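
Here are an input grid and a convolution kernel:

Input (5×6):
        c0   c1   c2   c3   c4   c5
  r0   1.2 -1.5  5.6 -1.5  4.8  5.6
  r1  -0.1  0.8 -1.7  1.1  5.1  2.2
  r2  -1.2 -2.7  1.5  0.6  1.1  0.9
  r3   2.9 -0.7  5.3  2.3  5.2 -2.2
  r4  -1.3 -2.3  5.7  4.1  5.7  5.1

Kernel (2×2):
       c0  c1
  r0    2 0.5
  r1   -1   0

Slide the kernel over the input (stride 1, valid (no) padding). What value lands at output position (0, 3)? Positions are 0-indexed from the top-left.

The receptive field on the input at this output position is [-1.5 4.8 / 1.1 5.1]. Elementwise product with the kernel and sum: -1.5·2 + 4.8·0.5 + 1.1·-1.

-1.7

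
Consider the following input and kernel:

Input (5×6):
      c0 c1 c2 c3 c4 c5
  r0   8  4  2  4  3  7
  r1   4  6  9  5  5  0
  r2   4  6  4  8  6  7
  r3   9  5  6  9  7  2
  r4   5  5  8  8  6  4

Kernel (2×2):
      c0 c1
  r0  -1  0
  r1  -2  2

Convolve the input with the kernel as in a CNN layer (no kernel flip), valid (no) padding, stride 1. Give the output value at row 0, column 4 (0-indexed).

-13

The receptive field on the input at this output position is [3 7 / 5 0]. Elementwise product with the kernel and sum: 3·-1 + 5·-2 + 0·2.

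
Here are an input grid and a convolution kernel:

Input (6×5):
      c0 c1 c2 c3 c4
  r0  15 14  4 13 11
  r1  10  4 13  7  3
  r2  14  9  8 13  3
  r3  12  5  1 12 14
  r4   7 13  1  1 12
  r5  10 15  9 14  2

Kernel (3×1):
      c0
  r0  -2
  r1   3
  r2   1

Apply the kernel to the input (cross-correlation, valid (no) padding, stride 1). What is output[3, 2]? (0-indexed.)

10

The receptive field on the input at this output position is [1 / 1 / 9]. Elementwise product with the kernel and sum: 1·-2 + 1·3 + 9·1.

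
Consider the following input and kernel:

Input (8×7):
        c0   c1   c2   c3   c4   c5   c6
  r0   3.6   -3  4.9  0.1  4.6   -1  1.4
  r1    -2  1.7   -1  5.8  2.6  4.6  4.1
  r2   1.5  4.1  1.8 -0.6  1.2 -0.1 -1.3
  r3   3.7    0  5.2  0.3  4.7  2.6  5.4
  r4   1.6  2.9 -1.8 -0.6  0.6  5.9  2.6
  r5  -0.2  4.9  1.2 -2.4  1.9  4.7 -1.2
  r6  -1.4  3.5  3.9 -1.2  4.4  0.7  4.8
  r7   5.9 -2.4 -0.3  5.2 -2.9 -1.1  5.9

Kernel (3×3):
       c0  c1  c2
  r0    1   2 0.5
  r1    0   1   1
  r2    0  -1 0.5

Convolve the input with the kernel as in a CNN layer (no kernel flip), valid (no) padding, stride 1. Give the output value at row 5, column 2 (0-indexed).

-6.1

The receptive field on the input at this output position is [1.2 -2.4 1.9 / 3.9 -1.2 4.4 / -0.3 5.2 -2.9]. Elementwise product with the kernel and sum: 1.2·1 + -2.4·2 + 1.9·0.5 + -1.2·1 + 4.4·1 + 5.2·-1 + -2.9·0.5.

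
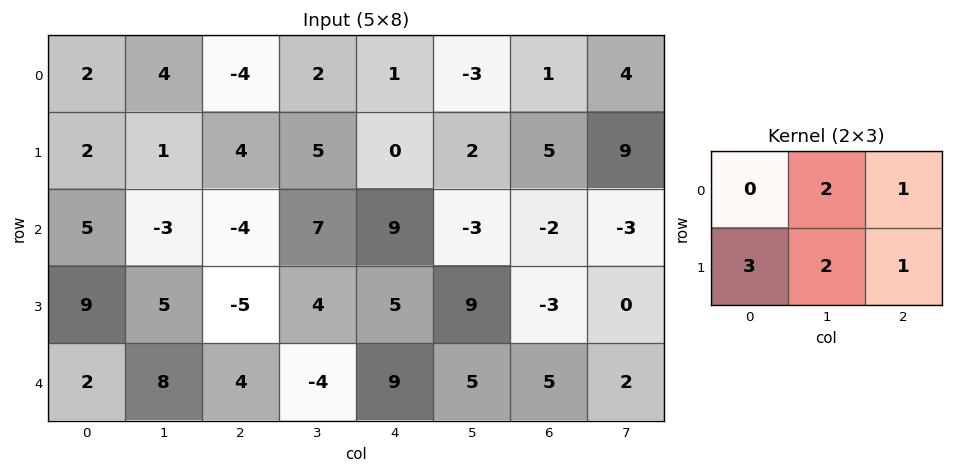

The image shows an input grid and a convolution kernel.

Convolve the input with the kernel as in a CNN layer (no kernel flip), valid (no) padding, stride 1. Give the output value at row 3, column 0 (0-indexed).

31

The receptive field on the input at this output position is [9 5 -5 / 2 8 4]. Elementwise product with the kernel and sum: 5·2 + -5·1 + 2·3 + 8·2 + 4·1.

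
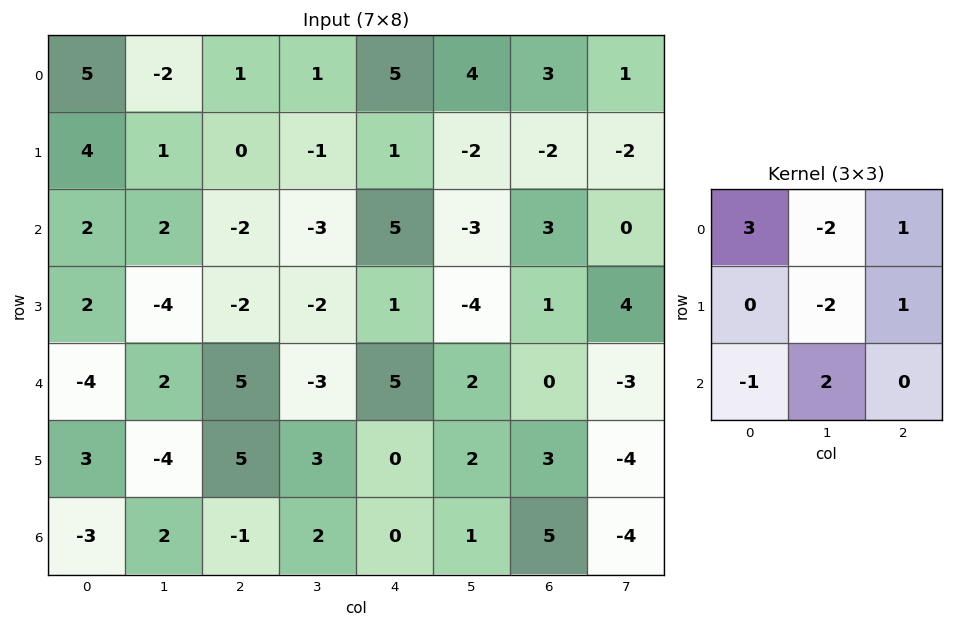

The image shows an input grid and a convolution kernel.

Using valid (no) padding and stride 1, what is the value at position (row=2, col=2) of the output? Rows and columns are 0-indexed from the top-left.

-1

The receptive field on the input at this output position is [-2 -3 5 / -2 -2 1 / 5 -3 5]. Elementwise product with the kernel and sum: -2·3 + -3·-2 + 5·1 + -2·-2 + 1·1 + 5·-1 + -3·2.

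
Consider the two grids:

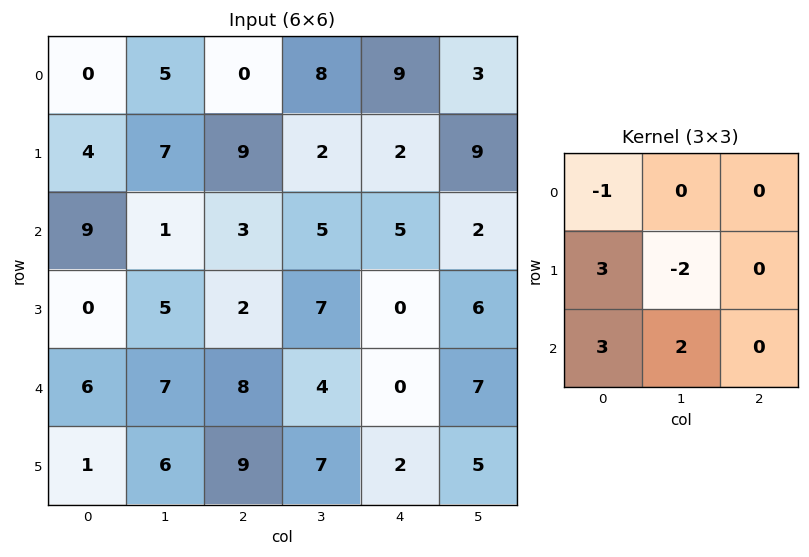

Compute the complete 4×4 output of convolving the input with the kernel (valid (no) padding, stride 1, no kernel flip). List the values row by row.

27 7 42 19
31 9 10 24
13 47 21 28
19 36 55 30

Output[0,0]: The receptive field on the input at this output position is [0 5 0 / 4 7 9 / 9 1 3]. Elementwise product with the kernel and sum: 0·-1 + 4·3 + 7·-2 + 9·3 + 1·2.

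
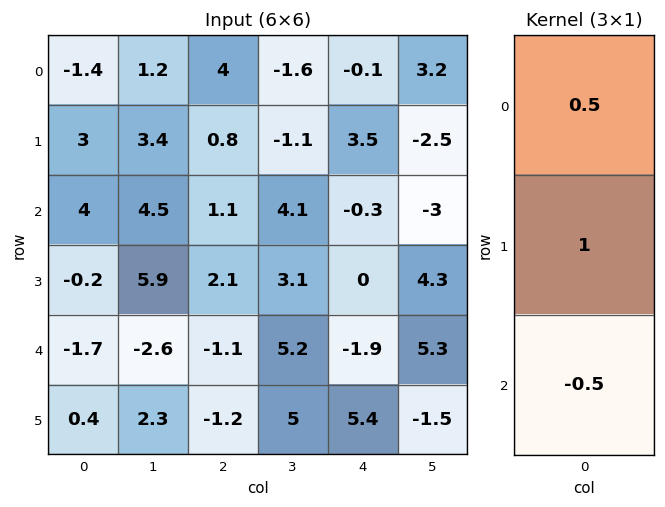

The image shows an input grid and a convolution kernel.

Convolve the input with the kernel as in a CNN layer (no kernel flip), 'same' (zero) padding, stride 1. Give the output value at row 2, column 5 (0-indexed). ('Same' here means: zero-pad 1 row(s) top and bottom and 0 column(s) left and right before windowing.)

-6.4

The receptive field on the zero-padded input at this output position is [-2.5 / -3 / 4.3]. Elementwise product with the kernel and sum: -2.5·0.5 + -3·1 + 4.3·-0.5.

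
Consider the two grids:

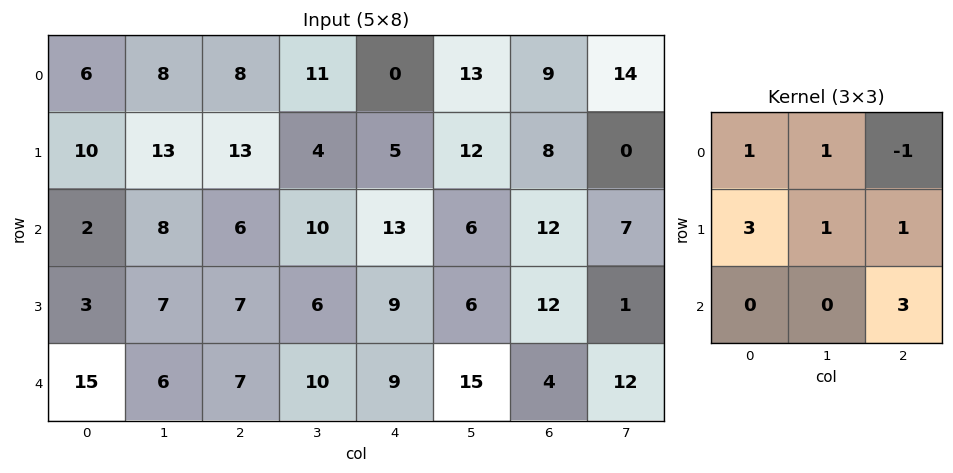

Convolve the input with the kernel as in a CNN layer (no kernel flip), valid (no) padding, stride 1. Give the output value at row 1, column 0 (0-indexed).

The receptive field on the input at this output position is [10 13 13 / 2 8 6 / 3 7 7]. Elementwise product with the kernel and sum: 10·1 + 13·1 + 13·-1 + 2·3 + 8·1 + 6·1 + 7·3.

51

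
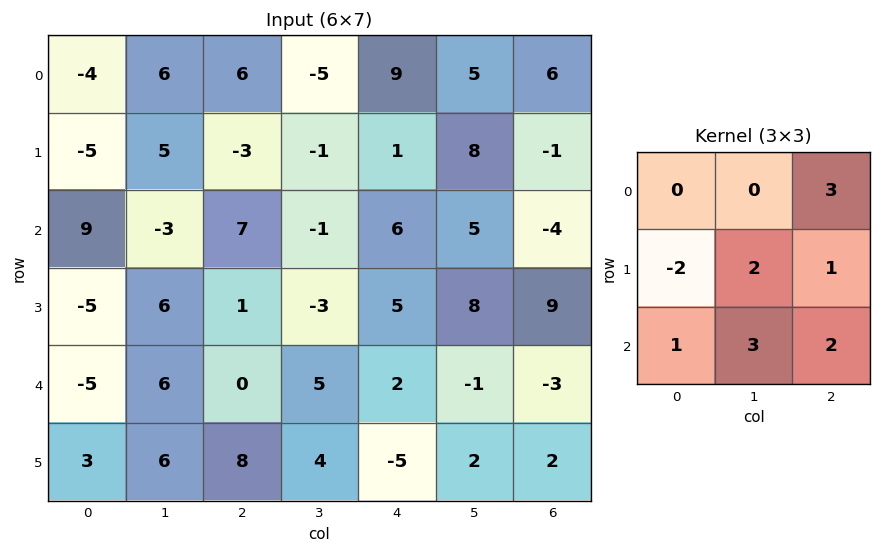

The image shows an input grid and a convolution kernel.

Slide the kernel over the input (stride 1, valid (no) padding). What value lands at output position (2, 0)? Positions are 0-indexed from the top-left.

The receptive field on the input at this output position is [9 -3 7 / -5 6 1 / -5 6 0]. Elementwise product with the kernel and sum: 7·3 + -5·-2 + 6·2 + 1·1 + -5·1 + 6·3 + 0·2.

57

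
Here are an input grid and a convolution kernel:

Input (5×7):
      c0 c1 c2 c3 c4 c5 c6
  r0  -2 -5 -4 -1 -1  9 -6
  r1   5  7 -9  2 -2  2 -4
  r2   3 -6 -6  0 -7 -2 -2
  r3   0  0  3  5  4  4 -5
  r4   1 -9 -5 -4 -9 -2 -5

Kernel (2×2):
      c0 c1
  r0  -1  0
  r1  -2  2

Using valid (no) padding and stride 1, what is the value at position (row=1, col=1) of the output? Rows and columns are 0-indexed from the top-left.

-7

The receptive field on the input at this output position is [7 -9 / -6 -6]. Elementwise product with the kernel and sum: 7·-1 + -6·-2 + -6·2.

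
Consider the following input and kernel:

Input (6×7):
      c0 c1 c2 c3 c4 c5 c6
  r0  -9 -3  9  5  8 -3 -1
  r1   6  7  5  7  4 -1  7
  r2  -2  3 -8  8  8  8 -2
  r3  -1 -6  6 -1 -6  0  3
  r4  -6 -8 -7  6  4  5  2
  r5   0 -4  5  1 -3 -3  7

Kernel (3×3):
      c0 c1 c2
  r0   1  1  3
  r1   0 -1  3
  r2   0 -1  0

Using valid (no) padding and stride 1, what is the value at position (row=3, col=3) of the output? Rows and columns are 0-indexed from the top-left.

The receptive field on the input at this output position is [-1 -6 0 / 6 4 5 / 1 -3 -3]. Elementwise product with the kernel and sum: -1·1 + -6·1 + 0·3 + 4·-1 + 5·3 + -3·-1.

7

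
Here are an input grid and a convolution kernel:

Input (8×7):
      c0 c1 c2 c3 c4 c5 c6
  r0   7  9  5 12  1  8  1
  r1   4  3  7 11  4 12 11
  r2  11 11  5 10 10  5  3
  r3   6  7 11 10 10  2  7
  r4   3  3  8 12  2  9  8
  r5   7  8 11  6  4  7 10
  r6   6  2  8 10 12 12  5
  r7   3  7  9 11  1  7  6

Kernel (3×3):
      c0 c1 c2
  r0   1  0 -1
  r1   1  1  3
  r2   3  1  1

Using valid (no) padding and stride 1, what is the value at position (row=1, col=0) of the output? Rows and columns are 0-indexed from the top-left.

70

The receptive field on the input at this output position is [4 3 7 / 11 11 5 / 6 7 11]. Elementwise product with the kernel and sum: 4·1 + 7·-1 + 11·1 + 11·1 + 5·3 + 6·3 + 7·1 + 11·1.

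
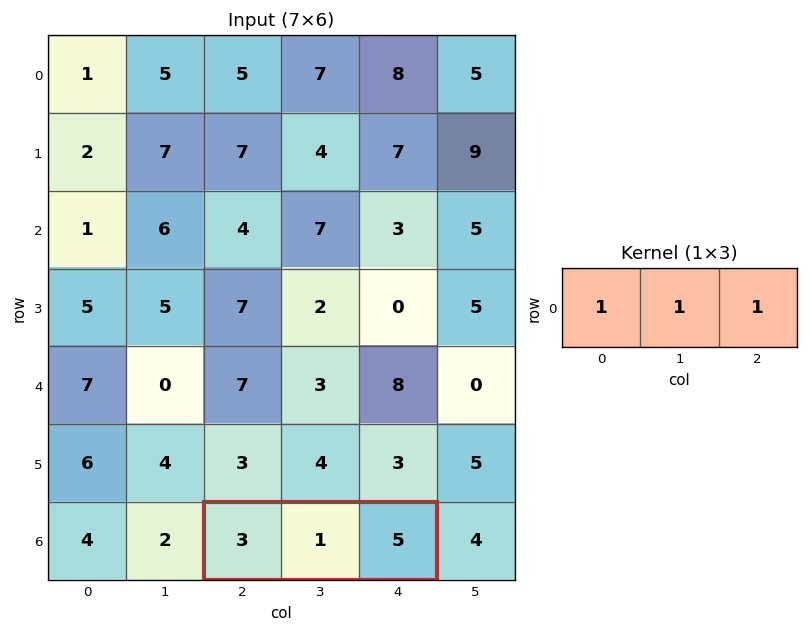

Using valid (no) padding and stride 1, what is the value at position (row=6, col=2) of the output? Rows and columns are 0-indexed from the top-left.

The receptive field on the input at this output position is [3 1 5]. Elementwise product with the kernel and sum: 3·1 + 1·1 + 5·1.

9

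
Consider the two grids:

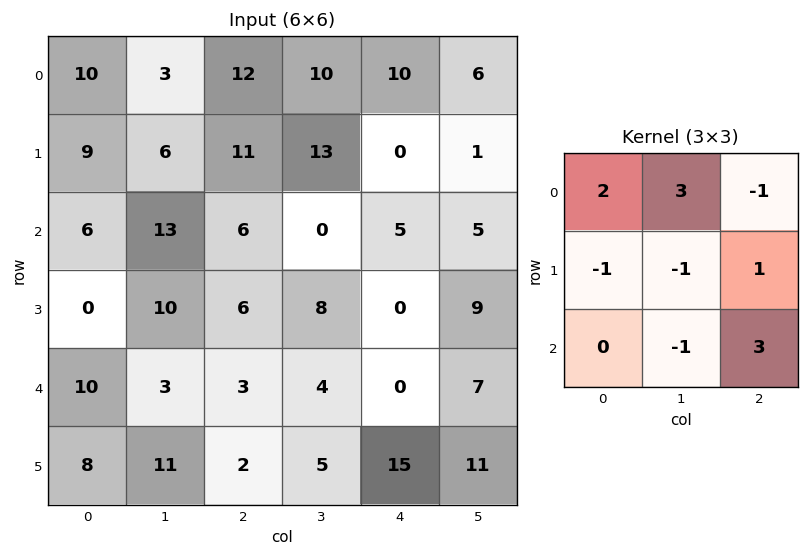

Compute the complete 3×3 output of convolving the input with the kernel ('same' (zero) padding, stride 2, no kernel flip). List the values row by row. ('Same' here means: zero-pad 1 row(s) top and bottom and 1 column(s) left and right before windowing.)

Output[0,0]: The receptive field on the zero-padded input at this output position is [0 0 0 / 0 10 3 / 0 9 6]. Elementwise product with the kernel and sum: 0·2 + 0·3 + 0·-1 + 0·-1 + 10·-1 + 3·1 + 9·-1 + 6·3.

2 23 -11
58 31 52
8 41 28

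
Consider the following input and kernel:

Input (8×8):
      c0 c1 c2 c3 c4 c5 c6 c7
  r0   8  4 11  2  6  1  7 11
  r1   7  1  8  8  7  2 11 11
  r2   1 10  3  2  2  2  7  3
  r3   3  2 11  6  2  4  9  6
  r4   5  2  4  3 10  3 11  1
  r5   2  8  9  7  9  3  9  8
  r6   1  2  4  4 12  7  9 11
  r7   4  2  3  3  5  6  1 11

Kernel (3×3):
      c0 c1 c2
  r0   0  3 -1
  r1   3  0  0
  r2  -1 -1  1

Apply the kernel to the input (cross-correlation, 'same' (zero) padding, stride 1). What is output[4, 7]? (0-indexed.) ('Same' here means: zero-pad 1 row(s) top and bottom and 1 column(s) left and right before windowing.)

The receptive field on the zero-padded input at this output position is [9 6 0 / 11 1 0 / 9 8 0]. Elementwise product with the kernel and sum: 6·3 + 0·-1 + 11·3 + 9·-1 + 8·-1 + 0·1.

34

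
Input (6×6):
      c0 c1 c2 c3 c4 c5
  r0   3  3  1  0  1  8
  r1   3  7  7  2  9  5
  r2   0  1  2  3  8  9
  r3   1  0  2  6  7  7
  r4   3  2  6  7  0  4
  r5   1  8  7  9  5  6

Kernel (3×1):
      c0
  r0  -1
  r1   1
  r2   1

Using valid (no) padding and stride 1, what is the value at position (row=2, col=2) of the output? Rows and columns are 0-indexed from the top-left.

The receptive field on the input at this output position is [2 / 2 / 6]. Elementwise product with the kernel and sum: 2·-1 + 2·1 + 6·1.

6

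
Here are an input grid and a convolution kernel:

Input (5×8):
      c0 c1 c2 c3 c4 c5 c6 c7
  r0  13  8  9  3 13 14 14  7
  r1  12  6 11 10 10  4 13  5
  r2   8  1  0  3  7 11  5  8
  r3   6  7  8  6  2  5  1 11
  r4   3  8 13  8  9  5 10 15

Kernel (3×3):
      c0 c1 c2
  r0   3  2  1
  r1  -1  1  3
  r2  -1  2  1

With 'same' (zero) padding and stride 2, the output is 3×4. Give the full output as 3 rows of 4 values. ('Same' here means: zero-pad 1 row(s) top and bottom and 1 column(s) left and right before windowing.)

67 36 66 48
60 73 94 69
46 72 43 78

Output[0,0]: The receptive field on the zero-padded input at this output position is [0 0 0 / 0 13 8 / 0 12 6]. Elementwise product with the kernel and sum: 0·3 + 0·2 + 0·1 + 0·-1 + 13·1 + 8·3 + 0·-1 + 12·2 + 6·1.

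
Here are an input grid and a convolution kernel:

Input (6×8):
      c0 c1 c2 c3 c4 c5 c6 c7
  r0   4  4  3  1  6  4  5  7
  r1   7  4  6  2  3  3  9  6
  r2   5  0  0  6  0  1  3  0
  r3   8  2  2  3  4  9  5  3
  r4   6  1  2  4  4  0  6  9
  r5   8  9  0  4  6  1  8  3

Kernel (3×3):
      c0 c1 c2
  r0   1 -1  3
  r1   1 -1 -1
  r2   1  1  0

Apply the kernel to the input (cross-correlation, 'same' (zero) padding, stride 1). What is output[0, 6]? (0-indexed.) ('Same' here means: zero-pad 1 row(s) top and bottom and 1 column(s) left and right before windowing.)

The receptive field on the zero-padded input at this output position is [0 0 0 / 4 5 7 / 3 9 6]. Elementwise product with the kernel and sum: 0·1 + 0·-1 + 0·3 + 4·1 + 5·-1 + 7·-1 + 3·1 + 9·1.

4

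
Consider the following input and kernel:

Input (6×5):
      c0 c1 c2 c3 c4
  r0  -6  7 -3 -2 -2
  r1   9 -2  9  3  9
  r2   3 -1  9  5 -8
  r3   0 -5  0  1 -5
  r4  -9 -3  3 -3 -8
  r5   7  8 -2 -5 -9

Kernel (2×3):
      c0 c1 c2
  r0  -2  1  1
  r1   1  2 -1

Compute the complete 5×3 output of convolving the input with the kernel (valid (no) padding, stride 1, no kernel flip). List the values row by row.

Output[0,0]: The receptive field on the input at this output position is [-6 7 -3 / 9 -2 9]. Elementwise product with the kernel and sum: -6·-2 + 7·1 + -3·1 + 9·1 + -2·2 + 9·-1.
Output[0,1]: The receptive field on the input at this output position is [7 -3 -2 / -2 9 3]. Elementwise product with the kernel and sum: 7·-2 + -3·1 + -2·1 + -2·1 + 9·2 + 3·-1.

12 -6 8
-19 28 21
-8 10 -14
-23 17 1
43 15 -20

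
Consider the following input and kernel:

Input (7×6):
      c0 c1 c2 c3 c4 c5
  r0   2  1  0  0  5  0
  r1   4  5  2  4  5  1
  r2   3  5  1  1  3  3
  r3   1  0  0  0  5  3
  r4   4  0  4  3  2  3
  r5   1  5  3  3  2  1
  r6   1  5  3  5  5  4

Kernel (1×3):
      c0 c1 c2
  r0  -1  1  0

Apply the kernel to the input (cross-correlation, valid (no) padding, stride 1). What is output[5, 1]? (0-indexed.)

The receptive field on the input at this output position is [5 3 3]. Elementwise product with the kernel and sum: 5·-1 + 3·1.

-2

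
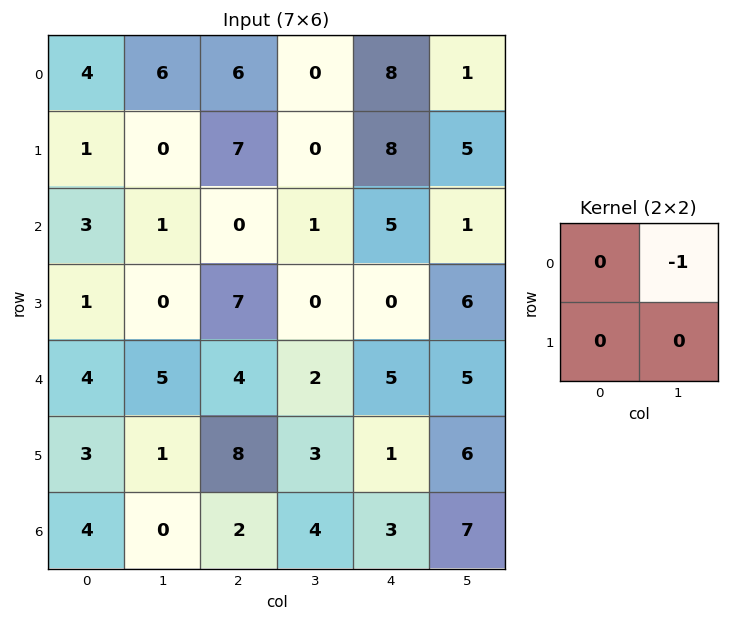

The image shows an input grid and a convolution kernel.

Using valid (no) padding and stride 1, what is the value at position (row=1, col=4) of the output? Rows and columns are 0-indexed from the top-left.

-5

The receptive field on the input at this output position is [8 5 / 5 1]. Elementwise product with the kernel and sum: 5·-1.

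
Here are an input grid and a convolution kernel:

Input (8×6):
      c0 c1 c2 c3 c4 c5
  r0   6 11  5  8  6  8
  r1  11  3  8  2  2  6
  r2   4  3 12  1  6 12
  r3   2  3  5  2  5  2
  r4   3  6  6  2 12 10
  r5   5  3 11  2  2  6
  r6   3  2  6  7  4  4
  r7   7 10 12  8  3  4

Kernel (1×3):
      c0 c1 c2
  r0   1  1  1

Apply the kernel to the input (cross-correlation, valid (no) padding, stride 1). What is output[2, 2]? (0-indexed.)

19

The receptive field on the input at this output position is [12 1 6]. Elementwise product with the kernel and sum: 12·1 + 1·1 + 6·1.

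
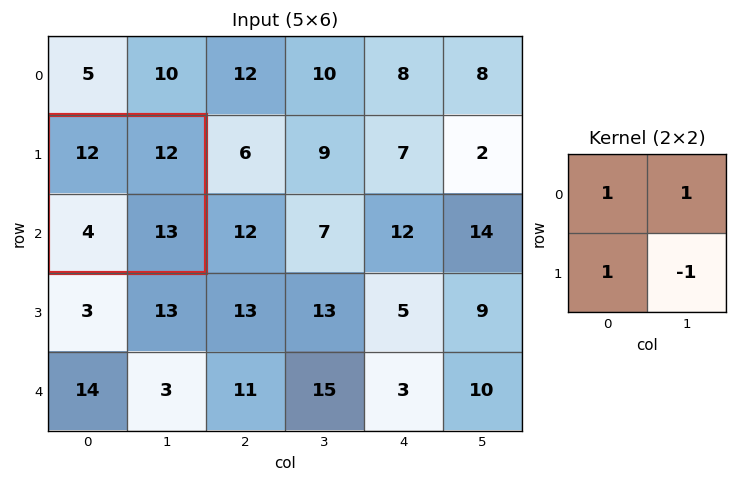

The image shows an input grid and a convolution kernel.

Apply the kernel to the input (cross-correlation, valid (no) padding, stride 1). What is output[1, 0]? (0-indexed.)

15

The receptive field on the input at this output position is [12 12 / 4 13]. Elementwise product with the kernel and sum: 12·1 + 12·1 + 4·1 + 13·-1.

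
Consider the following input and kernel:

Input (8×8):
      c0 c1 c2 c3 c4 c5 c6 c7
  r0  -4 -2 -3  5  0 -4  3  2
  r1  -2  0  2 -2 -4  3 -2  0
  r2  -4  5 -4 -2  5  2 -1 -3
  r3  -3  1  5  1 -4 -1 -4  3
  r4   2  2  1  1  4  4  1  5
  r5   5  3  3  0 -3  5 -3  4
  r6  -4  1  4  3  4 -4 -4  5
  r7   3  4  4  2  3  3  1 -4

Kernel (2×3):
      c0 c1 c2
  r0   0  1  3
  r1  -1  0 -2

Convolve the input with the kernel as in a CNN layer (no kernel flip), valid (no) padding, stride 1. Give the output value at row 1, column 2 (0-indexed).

The receptive field on the input at this output position is [2 -2 -4 / -4 -2 5]. Elementwise product with the kernel and sum: -2·1 + -4·3 + -4·-1 + 5·-2.

-20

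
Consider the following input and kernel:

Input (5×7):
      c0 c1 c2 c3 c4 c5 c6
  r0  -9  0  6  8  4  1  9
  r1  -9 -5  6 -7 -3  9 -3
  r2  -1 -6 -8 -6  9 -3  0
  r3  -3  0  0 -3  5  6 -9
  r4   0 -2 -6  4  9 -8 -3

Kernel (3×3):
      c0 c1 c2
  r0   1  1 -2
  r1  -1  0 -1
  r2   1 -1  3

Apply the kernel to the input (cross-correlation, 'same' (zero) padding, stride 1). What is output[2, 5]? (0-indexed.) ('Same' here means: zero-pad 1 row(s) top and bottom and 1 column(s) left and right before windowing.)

The receptive field on the zero-padded input at this output position is [-3 9 -3 / 9 -3 0 / 5 6 -9]. Elementwise product with the kernel and sum: -3·1 + 9·1 + -3·-2 + 9·-1 + 0·-1 + 5·1 + 6·-1 + -9·3.

-25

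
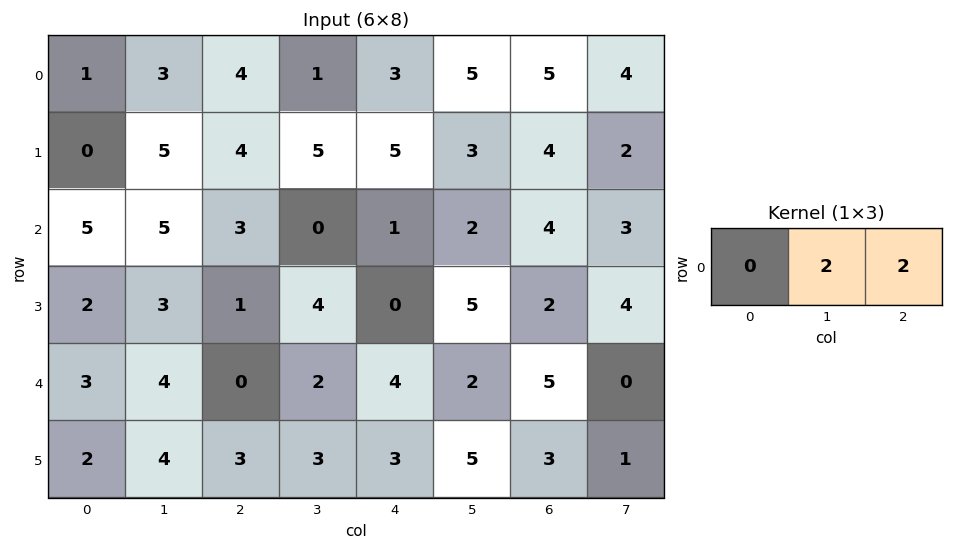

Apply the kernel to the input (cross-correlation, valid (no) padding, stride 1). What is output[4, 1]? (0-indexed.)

4

The receptive field on the input at this output position is [4 0 2]. Elementwise product with the kernel and sum: 0·2 + 2·2.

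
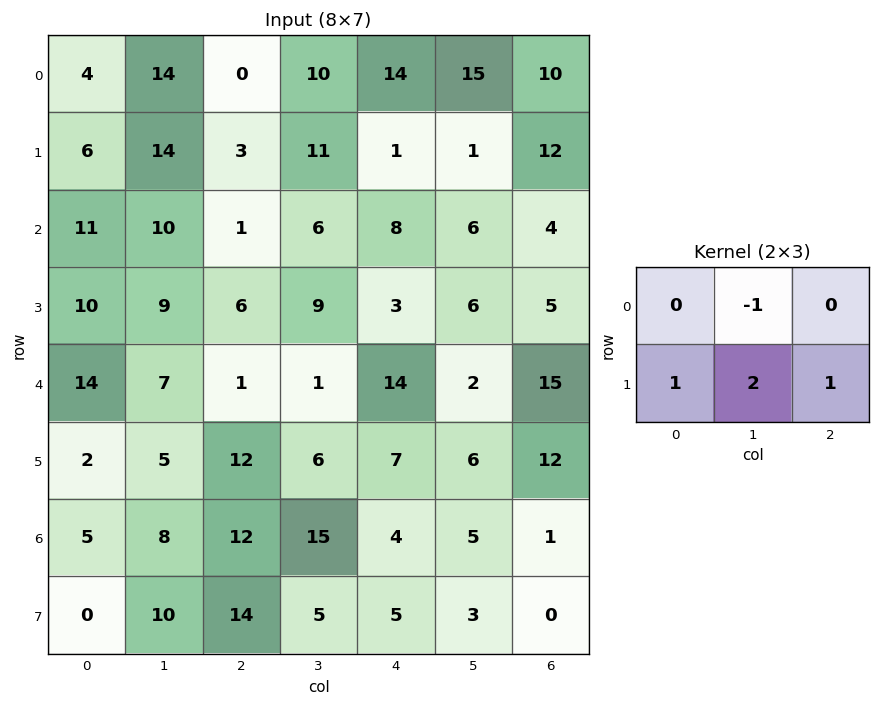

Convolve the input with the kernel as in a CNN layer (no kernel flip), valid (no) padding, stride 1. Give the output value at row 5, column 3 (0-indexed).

The receptive field on the input at this output position is [6 7 6 / 15 4 5]. Elementwise product with the kernel and sum: 7·-1 + 15·1 + 4·2 + 5·1.

21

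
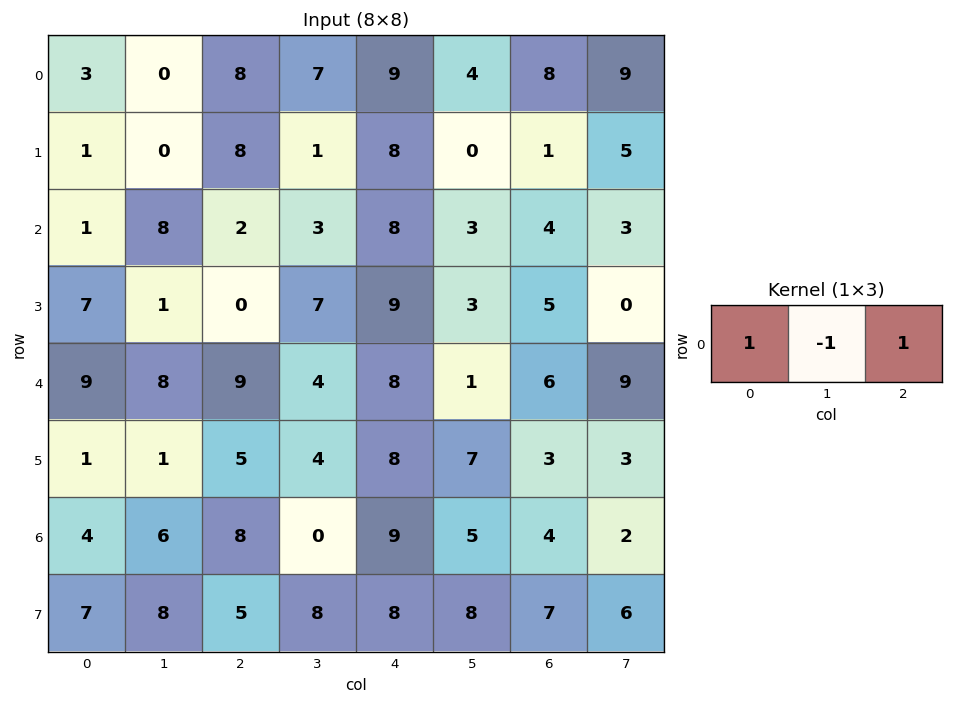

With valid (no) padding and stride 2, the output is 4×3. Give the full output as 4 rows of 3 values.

Output[0,0]: The receptive field on the input at this output position is [3 0 8]. Elementwise product with the kernel and sum: 3·1 + 0·-1 + 8·1.
Output[0,1]: The receptive field on the input at this output position is [8 7 9]. Elementwise product with the kernel and sum: 8·1 + 7·-1 + 9·1.

11 10 13
-5 7 9
10 13 13
6 17 8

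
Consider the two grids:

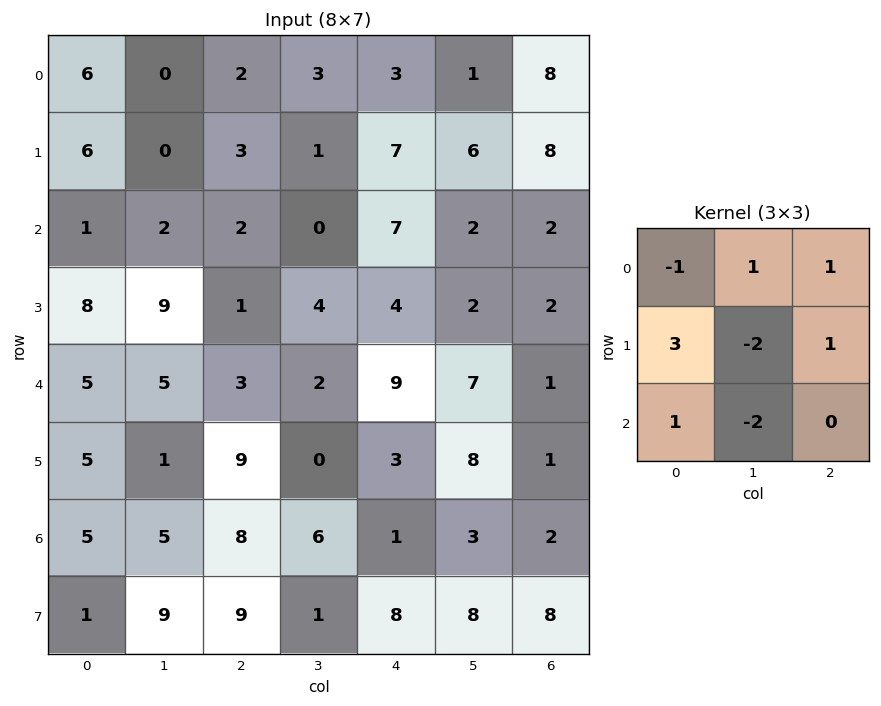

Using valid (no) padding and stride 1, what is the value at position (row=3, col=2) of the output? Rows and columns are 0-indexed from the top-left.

30

The receptive field on the input at this output position is [1 4 4 / 3 2 9 / 9 0 3]. Elementwise product with the kernel and sum: 1·-1 + 4·1 + 4·1 + 3·3 + 2·-2 + 9·1 + 9·1 + 0·-2.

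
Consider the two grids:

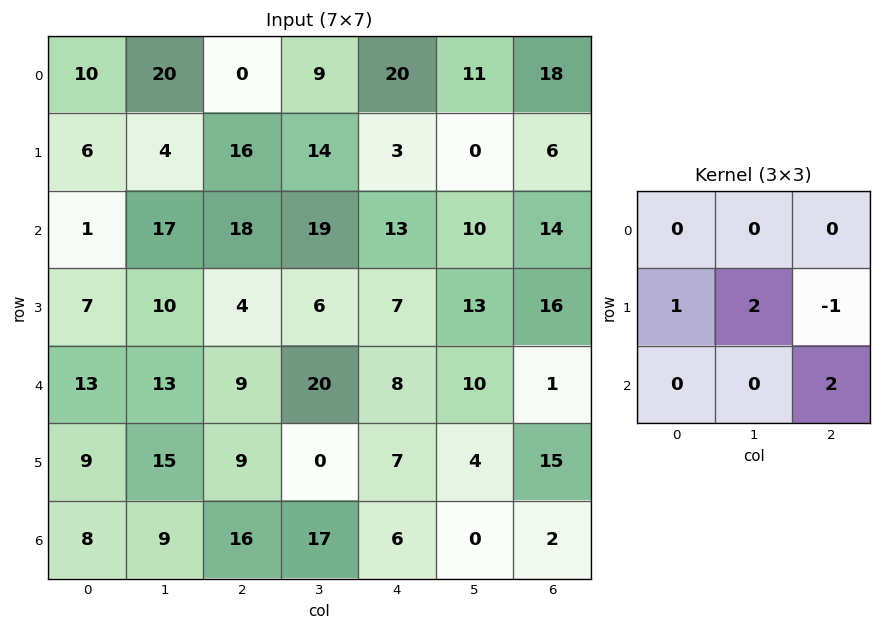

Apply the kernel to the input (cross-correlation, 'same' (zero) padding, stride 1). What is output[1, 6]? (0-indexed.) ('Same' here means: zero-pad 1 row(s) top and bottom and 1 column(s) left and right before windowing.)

12

The receptive field on the zero-padded input at this output position is [11 18 0 / 0 6 0 / 10 14 0]. Elementwise product with the kernel and sum: 0·1 + 6·2 + 0·-1 + 0·2.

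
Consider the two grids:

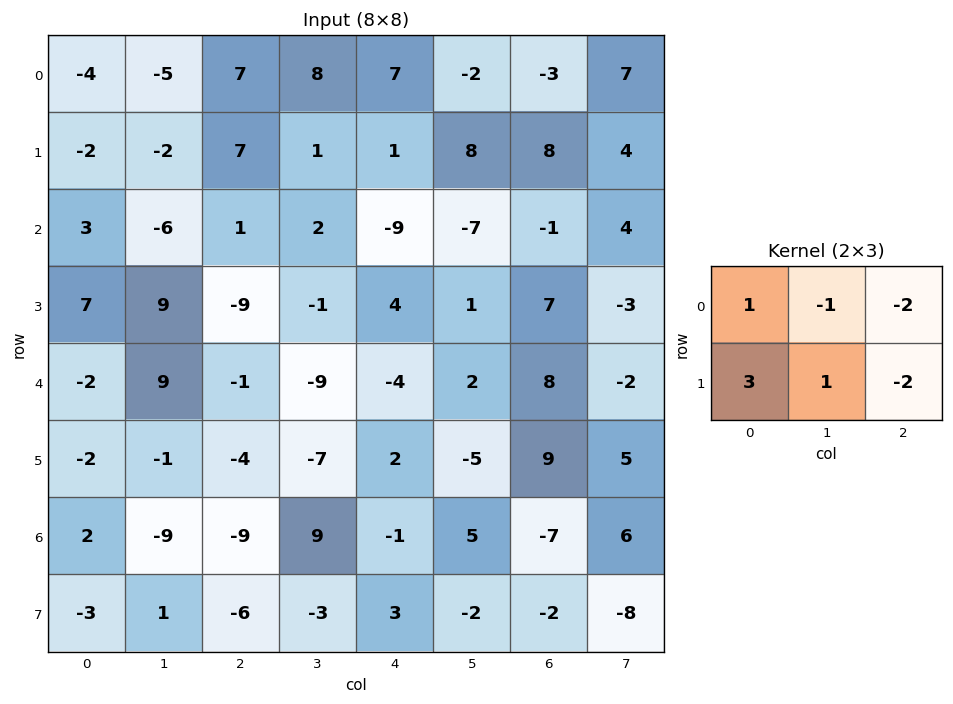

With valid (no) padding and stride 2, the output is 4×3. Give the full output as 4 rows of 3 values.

-35 5 10
55 -19 -1
-8 -7 -39
33 -43 19

Output[0,0]: The receptive field on the input at this output position is [-4 -5 7 / -2 -2 7]. Elementwise product with the kernel and sum: -4·1 + -5·-1 + 7·-2 + -2·3 + -2·1 + 7·-2.
Output[0,1]: The receptive field on the input at this output position is [7 8 7 / 7 1 1]. Elementwise product with the kernel and sum: 7·1 + 8·-1 + 7·-2 + 7·3 + 1·1 + 1·-2.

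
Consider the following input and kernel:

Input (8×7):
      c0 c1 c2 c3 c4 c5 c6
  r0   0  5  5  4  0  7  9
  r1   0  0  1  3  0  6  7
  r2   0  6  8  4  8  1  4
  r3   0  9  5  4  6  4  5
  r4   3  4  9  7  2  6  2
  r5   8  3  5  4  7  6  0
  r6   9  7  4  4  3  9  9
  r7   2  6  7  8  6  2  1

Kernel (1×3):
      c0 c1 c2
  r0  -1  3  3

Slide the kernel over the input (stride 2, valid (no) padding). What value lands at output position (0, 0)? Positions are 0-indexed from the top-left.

30

The receptive field on the input at this output position is [0 5 5]. Elementwise product with the kernel and sum: 0·-1 + 5·3 + 5·3.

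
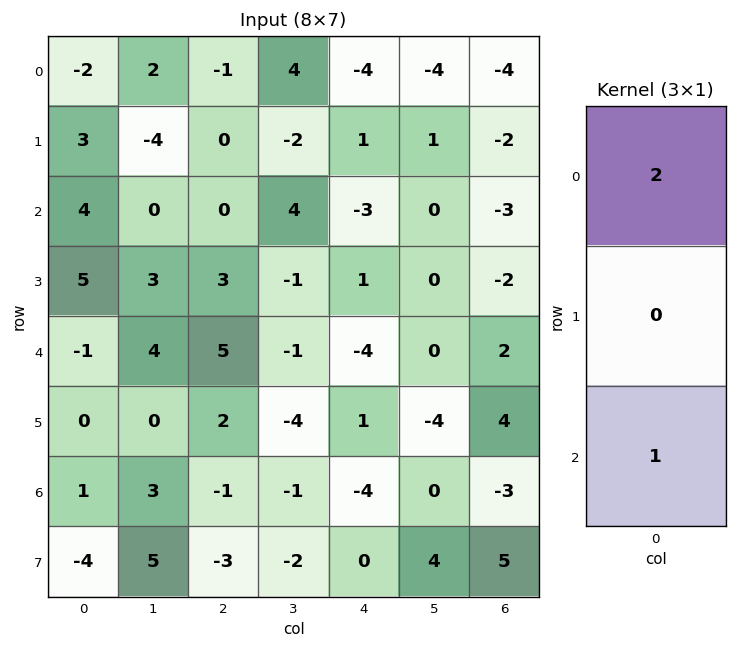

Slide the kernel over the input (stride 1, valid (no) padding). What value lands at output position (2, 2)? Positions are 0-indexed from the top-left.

The receptive field on the input at this output position is [0 / 3 / 5]. Elementwise product with the kernel and sum: 0·2 + 5·1.

5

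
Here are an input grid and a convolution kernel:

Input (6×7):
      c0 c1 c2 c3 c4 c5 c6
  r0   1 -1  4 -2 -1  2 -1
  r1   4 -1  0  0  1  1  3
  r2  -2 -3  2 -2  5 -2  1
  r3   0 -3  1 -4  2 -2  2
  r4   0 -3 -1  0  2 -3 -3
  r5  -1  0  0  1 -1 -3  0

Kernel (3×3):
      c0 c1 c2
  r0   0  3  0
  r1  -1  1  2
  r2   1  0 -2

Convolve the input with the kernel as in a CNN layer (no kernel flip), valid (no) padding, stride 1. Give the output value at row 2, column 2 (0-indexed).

-12

The receptive field on the input at this output position is [2 -2 5 / 1 -4 2 / -1 0 2]. Elementwise product with the kernel and sum: -2·3 + 1·-1 + -4·1 + 2·2 + -1·1 + 2·-2.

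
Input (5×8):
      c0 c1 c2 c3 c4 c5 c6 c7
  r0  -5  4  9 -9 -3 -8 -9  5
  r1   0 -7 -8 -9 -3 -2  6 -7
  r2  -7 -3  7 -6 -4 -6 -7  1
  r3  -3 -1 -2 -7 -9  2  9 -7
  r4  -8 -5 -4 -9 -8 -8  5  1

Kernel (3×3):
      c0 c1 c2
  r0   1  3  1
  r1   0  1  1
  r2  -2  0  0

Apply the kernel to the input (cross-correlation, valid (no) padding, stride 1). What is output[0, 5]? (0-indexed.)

The receptive field on the input at this output position is [-8 -9 5 / -2 6 -7 / -6 -7 1]. Elementwise product with the kernel and sum: -8·1 + -9·3 + 5·1 + 6·1 + -7·1 + -6·-2.

-19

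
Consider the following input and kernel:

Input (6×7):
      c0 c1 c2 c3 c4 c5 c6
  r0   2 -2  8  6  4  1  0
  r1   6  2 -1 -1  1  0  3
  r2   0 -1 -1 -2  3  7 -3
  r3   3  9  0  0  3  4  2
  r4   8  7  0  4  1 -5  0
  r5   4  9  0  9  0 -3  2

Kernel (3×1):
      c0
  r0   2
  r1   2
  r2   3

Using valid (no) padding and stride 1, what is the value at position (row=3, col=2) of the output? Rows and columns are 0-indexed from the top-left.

The receptive field on the input at this output position is [0 / 0 / 0]. Elementwise product with the kernel and sum: 0·2 + 0·2 + 0·3.

0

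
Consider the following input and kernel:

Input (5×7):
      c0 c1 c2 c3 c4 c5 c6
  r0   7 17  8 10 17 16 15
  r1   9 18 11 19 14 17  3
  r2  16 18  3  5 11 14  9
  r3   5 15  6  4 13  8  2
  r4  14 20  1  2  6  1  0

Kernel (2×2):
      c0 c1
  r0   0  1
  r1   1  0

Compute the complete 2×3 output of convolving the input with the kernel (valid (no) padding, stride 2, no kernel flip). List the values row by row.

26 21 30
23 11 27

Output[0,0]: The receptive field on the input at this output position is [7 17 / 9 18]. Elementwise product with the kernel and sum: 17·1 + 9·1.
Output[0,1]: The receptive field on the input at this output position is [8 10 / 11 19]. Elementwise product with the kernel and sum: 10·1 + 11·1.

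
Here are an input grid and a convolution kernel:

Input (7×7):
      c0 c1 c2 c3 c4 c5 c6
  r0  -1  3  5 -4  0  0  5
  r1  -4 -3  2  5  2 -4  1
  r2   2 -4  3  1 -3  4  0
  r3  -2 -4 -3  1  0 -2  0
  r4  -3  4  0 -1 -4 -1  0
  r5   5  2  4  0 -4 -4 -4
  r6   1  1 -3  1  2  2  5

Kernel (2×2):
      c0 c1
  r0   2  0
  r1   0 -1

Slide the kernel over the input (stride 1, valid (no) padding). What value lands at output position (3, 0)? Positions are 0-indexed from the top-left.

-8

The receptive field on the input at this output position is [-2 -4 / -3 4]. Elementwise product with the kernel and sum: -2·2 + 4·-1.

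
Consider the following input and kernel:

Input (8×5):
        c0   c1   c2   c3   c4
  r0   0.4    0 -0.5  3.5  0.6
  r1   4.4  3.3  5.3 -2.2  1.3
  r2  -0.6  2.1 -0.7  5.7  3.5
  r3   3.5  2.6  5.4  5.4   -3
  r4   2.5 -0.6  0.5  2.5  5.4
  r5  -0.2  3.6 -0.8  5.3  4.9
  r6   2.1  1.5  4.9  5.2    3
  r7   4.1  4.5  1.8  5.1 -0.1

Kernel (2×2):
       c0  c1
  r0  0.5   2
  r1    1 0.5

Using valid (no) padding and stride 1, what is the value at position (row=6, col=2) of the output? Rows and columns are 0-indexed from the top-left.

The receptive field on the input at this output position is [4.9 5.2 / 1.8 5.1]. Elementwise product with the kernel and sum: 4.9·0.5 + 5.2·2 + 1.8·1 + 5.1·0.5.

17.2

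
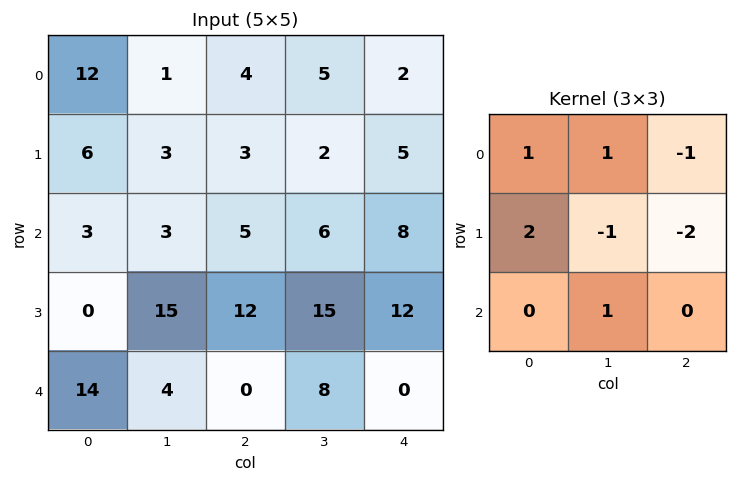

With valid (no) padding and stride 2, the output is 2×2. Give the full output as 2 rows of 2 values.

Output[0,0]: The receptive field on the input at this output position is [12 1 4 / 6 3 3 / 3 3 5]. Elementwise product with the kernel and sum: 12·1 + 1·1 + 4·-1 + 6·2 + 3·-1 + 3·-2 + 3·1.

15 7
-34 -4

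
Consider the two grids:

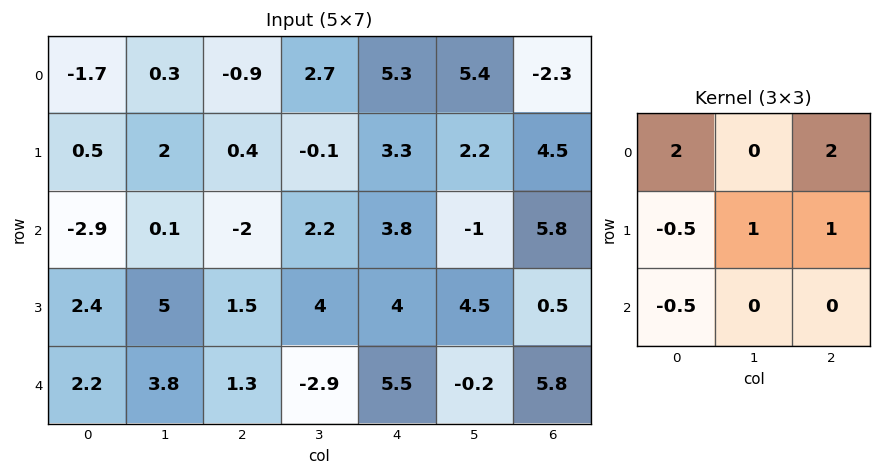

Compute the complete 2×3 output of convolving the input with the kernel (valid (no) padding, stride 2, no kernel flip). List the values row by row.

Output[0,0]: The receptive field on the input at this output position is [-1.7 0.3 -0.9 / 0.5 2 0.4 / -2.9 0.1 -2]. Elementwise product with the kernel and sum: -1.7·2 + -0.9·2 + 0.5·-0.5 + 2·1 + 0.4·1 + -2.9·-0.5.
Output[0,1]: The receptive field on the input at this output position is [-0.9 2.7 5.3 / 0.4 -0.1 3.3 / -2 2.2 3.8]. Elementwise product with the kernel and sum: -0.9·2 + 5.3·2 + 0.4·-0.5 + -0.1·1 + 3.3·1 + -2·-0.5.

-1.6 12.8 9.15
-5.6 10.2 19.45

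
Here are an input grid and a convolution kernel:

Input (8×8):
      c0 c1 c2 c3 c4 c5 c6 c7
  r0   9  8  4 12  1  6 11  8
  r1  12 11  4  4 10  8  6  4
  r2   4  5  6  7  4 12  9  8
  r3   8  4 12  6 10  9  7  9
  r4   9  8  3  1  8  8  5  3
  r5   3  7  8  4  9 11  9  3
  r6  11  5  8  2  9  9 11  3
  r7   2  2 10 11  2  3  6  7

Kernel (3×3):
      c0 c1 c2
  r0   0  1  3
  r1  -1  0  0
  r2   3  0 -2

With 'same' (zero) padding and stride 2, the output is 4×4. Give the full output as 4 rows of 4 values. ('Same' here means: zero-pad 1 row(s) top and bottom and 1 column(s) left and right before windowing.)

-22 17 -16 10
37 11 27 15
6 35 26 53
20 -1 67 4

Output[0,0]: The receptive field on the zero-padded input at this output position is [0 0 0 / 0 9 8 / 0 12 11]. Elementwise product with the kernel and sum: 0·1 + 0·3 + 0·-1 + 0·3 + 11·-2.
Output[0,1]: The receptive field on the zero-padded input at this output position is [0 0 0 / 8 4 12 / 11 4 4]. Elementwise product with the kernel and sum: 0·1 + 0·3 + 8·-1 + 11·3 + 4·-2.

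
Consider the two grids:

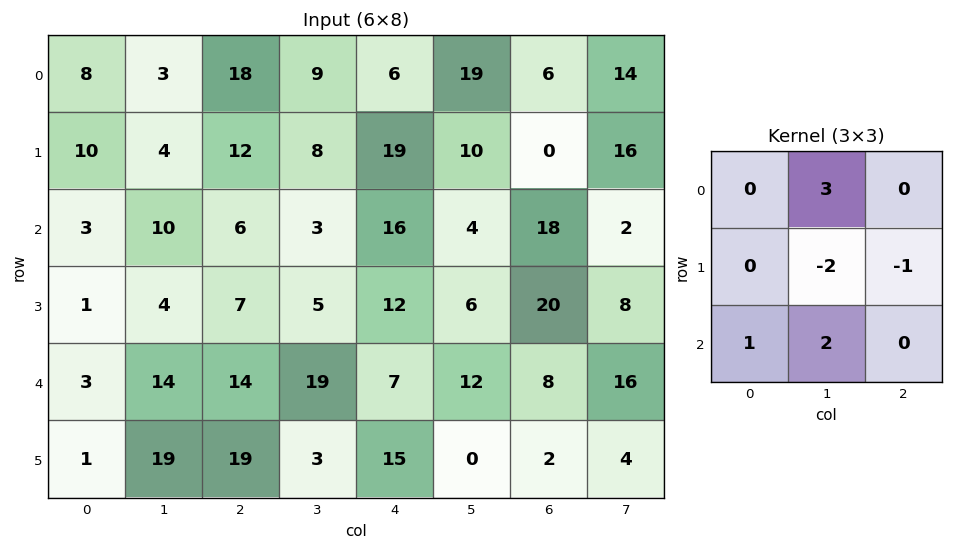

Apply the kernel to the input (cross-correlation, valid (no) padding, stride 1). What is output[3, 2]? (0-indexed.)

The receptive field on the input at this output position is [7 5 12 / 14 19 7 / 19 3 15]. Elementwise product with the kernel and sum: 5·3 + 19·-2 + 7·-1 + 19·1 + 3·2.

-5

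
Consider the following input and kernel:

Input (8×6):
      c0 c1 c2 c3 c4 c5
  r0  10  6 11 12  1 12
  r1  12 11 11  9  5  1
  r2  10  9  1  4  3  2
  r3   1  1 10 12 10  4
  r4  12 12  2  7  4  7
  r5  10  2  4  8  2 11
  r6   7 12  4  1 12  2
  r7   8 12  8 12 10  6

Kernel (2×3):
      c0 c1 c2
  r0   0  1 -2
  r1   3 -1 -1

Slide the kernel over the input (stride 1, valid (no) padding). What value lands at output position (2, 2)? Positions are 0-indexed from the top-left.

The receptive field on the input at this output position is [1 4 3 / 10 12 10]. Elementwise product with the kernel and sum: 4·1 + 3·-2 + 10·3 + 12·-1 + 10·-1.

6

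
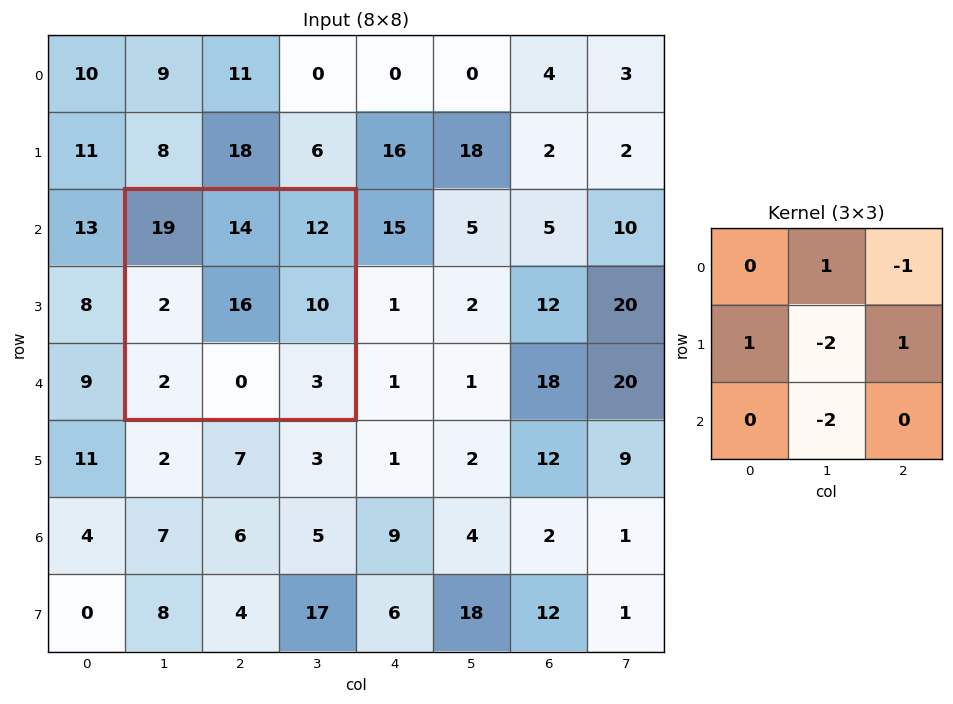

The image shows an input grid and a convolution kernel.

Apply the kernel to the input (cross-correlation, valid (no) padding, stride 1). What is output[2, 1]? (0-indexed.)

-18

The receptive field on the input at this output position is [19 14 12 / 2 16 10 / 2 0 3]. Elementwise product with the kernel and sum: 14·1 + 12·-1 + 2·1 + 16·-2 + 10·1 + 0·-2.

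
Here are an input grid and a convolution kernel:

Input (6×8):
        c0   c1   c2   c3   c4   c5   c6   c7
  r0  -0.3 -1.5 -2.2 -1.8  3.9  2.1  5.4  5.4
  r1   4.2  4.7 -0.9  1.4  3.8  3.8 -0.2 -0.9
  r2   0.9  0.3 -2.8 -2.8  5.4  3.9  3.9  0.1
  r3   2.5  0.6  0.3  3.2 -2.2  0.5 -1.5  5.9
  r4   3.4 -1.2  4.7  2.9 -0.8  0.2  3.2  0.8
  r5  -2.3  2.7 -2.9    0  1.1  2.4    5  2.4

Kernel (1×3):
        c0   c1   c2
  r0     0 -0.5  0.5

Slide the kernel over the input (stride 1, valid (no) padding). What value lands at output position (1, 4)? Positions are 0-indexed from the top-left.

The receptive field on the input at this output position is [3.8 3.8 -0.2]. Elementwise product with the kernel and sum: 3.8·-0.5 + -0.2·0.5.

-2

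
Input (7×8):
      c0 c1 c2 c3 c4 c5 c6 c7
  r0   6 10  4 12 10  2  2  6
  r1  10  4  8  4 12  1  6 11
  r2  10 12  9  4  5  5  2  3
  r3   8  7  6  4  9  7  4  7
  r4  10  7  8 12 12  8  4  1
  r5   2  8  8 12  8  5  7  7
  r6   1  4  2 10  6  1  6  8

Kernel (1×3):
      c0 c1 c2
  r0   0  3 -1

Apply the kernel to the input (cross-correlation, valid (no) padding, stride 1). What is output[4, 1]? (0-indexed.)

12

The receptive field on the input at this output position is [7 8 12]. Elementwise product with the kernel and sum: 8·3 + 12·-1.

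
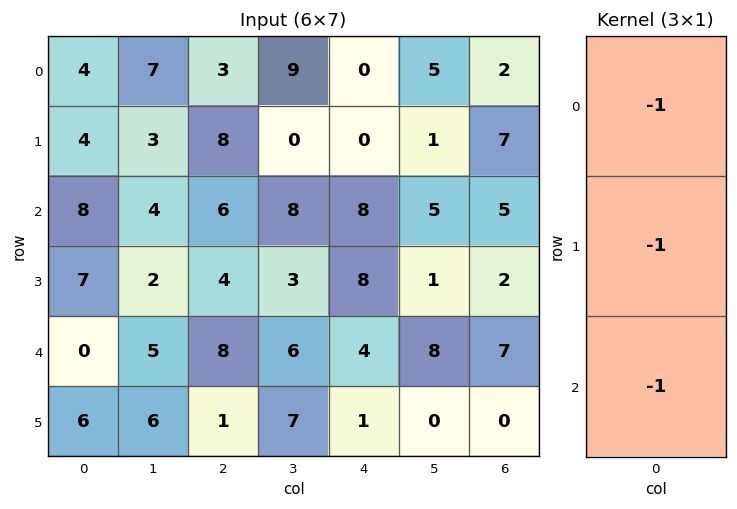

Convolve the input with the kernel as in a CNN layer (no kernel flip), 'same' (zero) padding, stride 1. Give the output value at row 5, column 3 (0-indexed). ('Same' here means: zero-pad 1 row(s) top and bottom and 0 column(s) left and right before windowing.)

-13

The receptive field on the zero-padded input at this output position is [6 / 7 / 0]. Elementwise product with the kernel and sum: 6·-1 + 7·-1 + 0·-1.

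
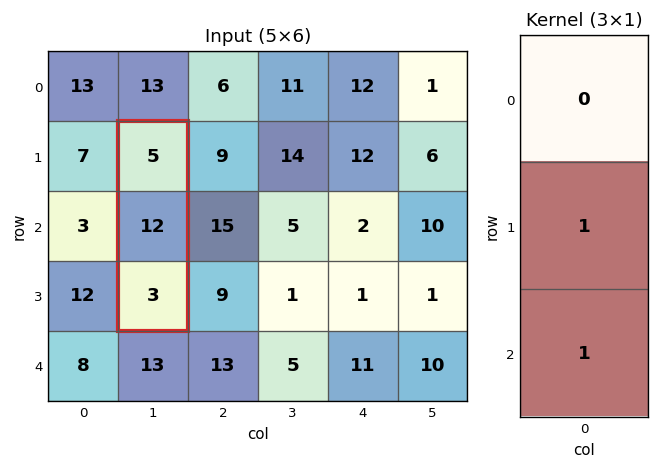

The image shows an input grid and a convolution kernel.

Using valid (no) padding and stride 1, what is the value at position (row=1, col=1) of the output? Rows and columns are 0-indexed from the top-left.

The receptive field on the input at this output position is [5 / 12 / 3]. Elementwise product with the kernel and sum: 12·1 + 3·1.

15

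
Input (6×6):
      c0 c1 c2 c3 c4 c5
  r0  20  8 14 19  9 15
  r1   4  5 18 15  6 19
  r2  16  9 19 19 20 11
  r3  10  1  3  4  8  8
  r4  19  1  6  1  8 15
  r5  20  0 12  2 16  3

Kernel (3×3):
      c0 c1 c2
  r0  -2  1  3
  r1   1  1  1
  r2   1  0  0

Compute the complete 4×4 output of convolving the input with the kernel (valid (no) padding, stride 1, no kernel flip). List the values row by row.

Output[0,0]: The receptive field on the input at this output position is [20 8 14 / 4 5 18 / 16 9 19]. Elementwise product with the kernel and sum: 20·-2 + 8·1 + 14·3 + 4·1 + 5·1 + 18·1 + 16·1.
Output[0,1]: The receptive field on the input at this output position is [8 14 19 / 5 18 15 / 9 19 19]. Elementwise product with the kernel and sum: 8·-2 + 14·1 + 19·3 + 5·1 + 18·1 + 15·1 + 9·1.

53 102 76 75
105 101 58 87
67 67 62 36
36 21 49 50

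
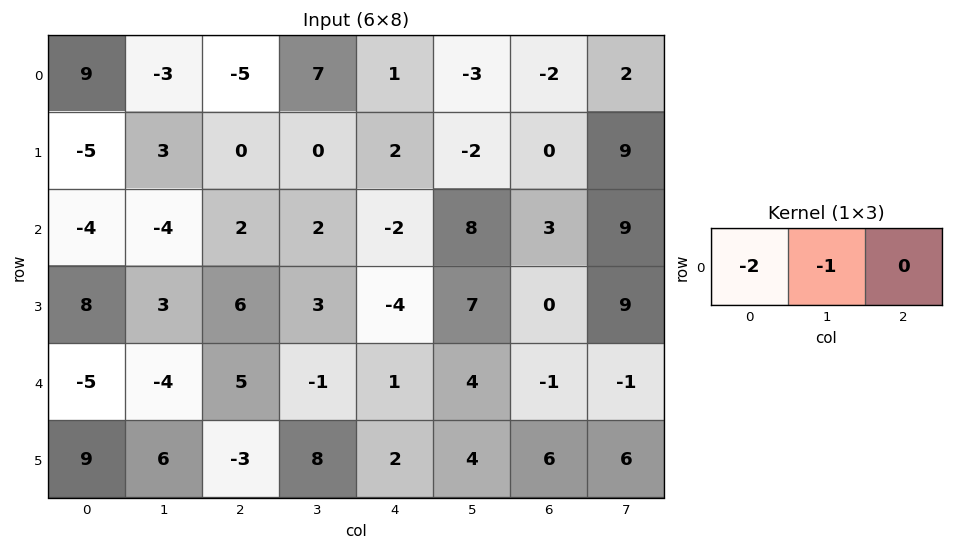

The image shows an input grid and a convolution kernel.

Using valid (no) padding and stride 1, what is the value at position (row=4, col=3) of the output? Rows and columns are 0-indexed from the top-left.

The receptive field on the input at this output position is [-1 1 4]. Elementwise product with the kernel and sum: -1·-2 + 1·-1.

1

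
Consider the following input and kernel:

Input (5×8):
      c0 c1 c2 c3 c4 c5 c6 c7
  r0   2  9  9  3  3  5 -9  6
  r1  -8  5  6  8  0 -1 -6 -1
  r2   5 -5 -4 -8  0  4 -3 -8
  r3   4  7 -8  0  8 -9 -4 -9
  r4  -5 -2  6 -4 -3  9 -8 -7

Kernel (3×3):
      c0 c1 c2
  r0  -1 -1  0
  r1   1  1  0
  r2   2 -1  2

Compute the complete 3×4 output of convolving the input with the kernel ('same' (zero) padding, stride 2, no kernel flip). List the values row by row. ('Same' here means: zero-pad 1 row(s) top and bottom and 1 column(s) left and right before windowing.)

Output[0,0]: The receptive field on the zero-padded input at this output position is [0 0 0 / 0 2 9 / 0 -8 5]. Elementwise product with the kernel and sum: 0·-1 + 0·-1 + 0·1 + 2·1 + 0·2 + -8·-1 + 5·2.
Output[0,1]: The receptive field on the zero-padded input at this output position is [0 0 0 / 9 9 3 / 5 6 8]. Elementwise product with the kernel and sum: 0·-1 + 0·-1 + 9·1 + 9·1 + 5·2 + 6·-1 + 8·2.

20 38 20 -2
23 2 -42 -24
-9 5 -15 14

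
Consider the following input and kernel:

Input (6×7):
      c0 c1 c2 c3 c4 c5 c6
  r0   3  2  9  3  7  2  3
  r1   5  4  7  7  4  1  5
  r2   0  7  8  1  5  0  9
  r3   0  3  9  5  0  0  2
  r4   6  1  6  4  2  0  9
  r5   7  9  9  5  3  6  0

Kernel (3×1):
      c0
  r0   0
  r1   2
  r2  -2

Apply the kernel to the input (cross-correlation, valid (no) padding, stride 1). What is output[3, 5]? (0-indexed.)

The receptive field on the input at this output position is [0 / 0 / 6]. Elementwise product with the kernel and sum: 0·2 + 6·-2.

-12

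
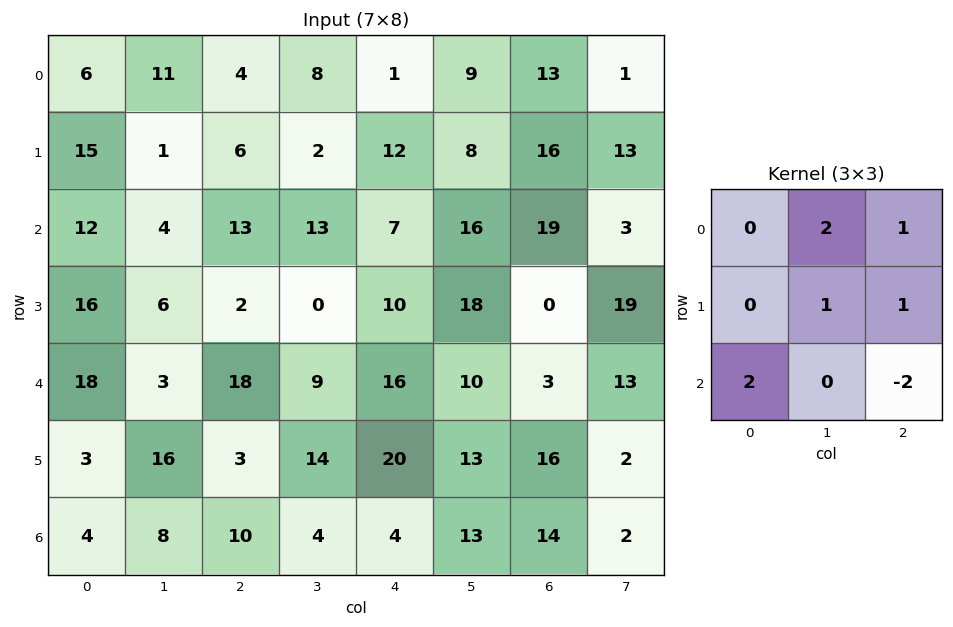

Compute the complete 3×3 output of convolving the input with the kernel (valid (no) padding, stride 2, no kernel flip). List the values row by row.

31 43 31
29 47 95
31 80 32

Output[0,0]: The receptive field on the input at this output position is [6 11 4 / 15 1 6 / 12 4 13]. Elementwise product with the kernel and sum: 11·2 + 4·1 + 1·1 + 6·1 + 12·2 + 13·-2.
Output[0,1]: The receptive field on the input at this output position is [4 8 1 / 6 2 12 / 13 13 7]. Elementwise product with the kernel and sum: 8·2 + 1·1 + 2·1 + 12·1 + 13·2 + 7·-2.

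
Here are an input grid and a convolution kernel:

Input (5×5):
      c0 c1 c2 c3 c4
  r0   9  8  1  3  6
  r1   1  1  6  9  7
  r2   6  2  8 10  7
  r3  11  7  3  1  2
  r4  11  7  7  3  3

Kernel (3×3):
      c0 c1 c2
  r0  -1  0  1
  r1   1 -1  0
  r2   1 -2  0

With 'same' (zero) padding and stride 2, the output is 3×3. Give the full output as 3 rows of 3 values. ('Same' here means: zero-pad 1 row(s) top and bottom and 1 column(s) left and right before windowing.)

-11 -4 -8
-27 3 -9
-4 -6 -1

Output[0,0]: The receptive field on the zero-padded input at this output position is [0 0 0 / 0 9 8 / 0 1 1]. Elementwise product with the kernel and sum: 0·-1 + 0·1 + 0·1 + 9·-1 + 0·1 + 1·-2.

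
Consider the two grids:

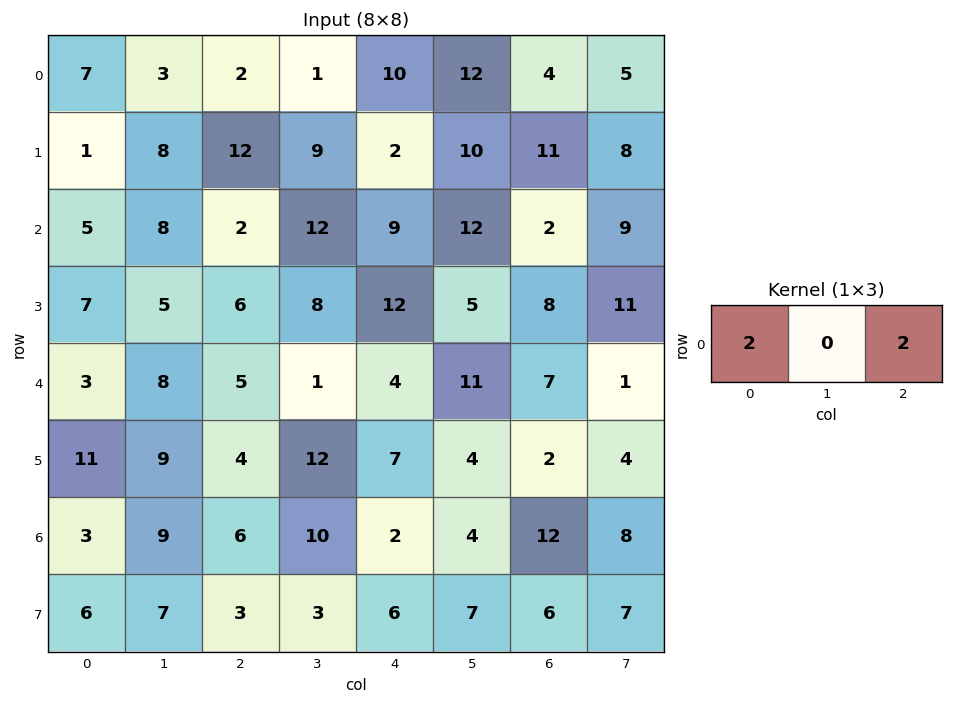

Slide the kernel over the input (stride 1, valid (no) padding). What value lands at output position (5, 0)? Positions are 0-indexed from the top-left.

30

The receptive field on the input at this output position is [11 9 4]. Elementwise product with the kernel and sum: 11·2 + 4·2.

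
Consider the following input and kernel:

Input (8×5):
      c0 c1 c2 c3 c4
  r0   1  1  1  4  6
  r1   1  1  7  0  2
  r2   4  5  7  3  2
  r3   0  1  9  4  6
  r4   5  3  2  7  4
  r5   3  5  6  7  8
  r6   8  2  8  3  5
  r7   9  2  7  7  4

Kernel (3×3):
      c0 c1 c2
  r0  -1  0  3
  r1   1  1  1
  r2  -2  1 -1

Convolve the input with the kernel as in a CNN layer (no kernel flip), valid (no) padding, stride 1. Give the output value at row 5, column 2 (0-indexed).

The receptive field on the input at this output position is [6 7 8 / 8 3 5 / 7 7 4]. Elementwise product with the kernel and sum: 6·-1 + 8·3 + 8·1 + 3·1 + 5·1 + 7·-2 + 7·1 + 4·-1.

23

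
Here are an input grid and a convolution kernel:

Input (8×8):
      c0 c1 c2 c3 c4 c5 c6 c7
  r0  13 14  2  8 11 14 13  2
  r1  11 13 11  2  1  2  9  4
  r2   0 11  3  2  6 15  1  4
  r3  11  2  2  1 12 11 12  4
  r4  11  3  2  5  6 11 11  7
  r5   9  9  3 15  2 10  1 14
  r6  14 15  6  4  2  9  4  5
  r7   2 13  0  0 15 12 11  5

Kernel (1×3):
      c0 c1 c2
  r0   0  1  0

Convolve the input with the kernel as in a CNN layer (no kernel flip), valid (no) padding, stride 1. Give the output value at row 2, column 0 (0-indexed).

11

The receptive field on the input at this output position is [0 11 3]. Elementwise product with the kernel and sum: 11·1.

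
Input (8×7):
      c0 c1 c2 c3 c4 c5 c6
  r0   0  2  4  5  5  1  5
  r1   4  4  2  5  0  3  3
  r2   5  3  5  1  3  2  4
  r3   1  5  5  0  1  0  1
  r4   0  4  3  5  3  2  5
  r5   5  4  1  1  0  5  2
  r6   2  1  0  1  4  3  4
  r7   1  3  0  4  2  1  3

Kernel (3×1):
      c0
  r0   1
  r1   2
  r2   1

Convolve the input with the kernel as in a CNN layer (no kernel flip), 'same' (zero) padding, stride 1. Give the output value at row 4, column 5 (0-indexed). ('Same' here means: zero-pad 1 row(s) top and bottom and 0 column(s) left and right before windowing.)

9

The receptive field on the zero-padded input at this output position is [0 / 2 / 5]. Elementwise product with the kernel and sum: 0·1 + 2·2 + 5·1.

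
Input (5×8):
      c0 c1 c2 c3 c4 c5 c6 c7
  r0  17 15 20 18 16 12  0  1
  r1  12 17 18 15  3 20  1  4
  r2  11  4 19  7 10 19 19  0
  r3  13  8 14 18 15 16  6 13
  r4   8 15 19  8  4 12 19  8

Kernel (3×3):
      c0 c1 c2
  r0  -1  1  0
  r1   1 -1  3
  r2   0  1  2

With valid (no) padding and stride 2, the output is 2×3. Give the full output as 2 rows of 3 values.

Output[0,0]: The receptive field on the input at this output position is [17 15 20 / 12 17 18 / 11 4 19]. Elementwise product with the kernel and sum: 17·-1 + 15·1 + 12·1 + 17·-1 + 18·3 + 4·1 + 19·2.
Output[0,1]: The receptive field on the input at this output position is [20 18 16 / 18 15 3 / 19 7 10]. Elementwise product with the kernel and sum: 20·-1 + 18·1 + 18·1 + 15·-1 + 3·3 + 7·1 + 10·2.

89 37 39
93 45 76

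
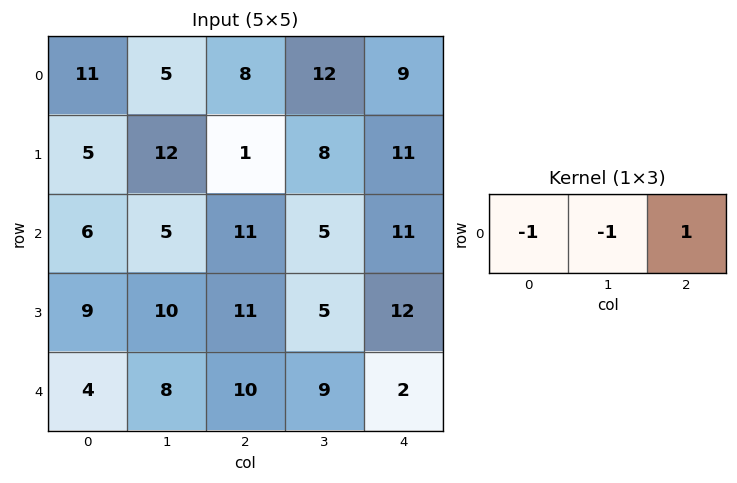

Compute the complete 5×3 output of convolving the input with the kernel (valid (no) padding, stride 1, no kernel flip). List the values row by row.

Output[0,0]: The receptive field on the input at this output position is [11 5 8]. Elementwise product with the kernel and sum: 11·-1 + 5·-1 + 8·1.
Output[0,1]: The receptive field on the input at this output position is [5 8 12]. Elementwise product with the kernel and sum: 5·-1 + 8·-1 + 12·1.

-8 -1 -11
-16 -5 2
0 -11 -5
-8 -16 -4
-2 -9 -17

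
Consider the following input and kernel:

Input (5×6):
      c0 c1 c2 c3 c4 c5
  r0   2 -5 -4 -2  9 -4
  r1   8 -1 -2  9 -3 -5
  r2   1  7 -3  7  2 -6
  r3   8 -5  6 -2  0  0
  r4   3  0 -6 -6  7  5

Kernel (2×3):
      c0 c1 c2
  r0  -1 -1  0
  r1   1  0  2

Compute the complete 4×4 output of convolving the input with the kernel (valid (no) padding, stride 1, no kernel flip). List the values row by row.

Output[0,0]: The receptive field on the input at this output position is [2 -5 -4 / 8 -1 -2]. Elementwise product with the kernel and sum: 2·-1 + -5·-1 + 8·1 + -2·2.

7 26 -2 -8
-12 24 -6 -11
12 -13 2 -11
-12 -13 4 6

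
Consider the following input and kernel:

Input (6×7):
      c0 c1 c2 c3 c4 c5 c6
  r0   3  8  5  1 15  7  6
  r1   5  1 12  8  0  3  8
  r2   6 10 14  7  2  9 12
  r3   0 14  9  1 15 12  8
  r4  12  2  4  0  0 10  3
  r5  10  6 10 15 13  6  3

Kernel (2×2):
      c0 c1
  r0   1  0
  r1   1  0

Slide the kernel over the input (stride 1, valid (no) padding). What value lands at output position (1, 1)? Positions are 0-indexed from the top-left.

11

The receptive field on the input at this output position is [1 12 / 10 14]. Elementwise product with the kernel and sum: 1·1 + 10·1.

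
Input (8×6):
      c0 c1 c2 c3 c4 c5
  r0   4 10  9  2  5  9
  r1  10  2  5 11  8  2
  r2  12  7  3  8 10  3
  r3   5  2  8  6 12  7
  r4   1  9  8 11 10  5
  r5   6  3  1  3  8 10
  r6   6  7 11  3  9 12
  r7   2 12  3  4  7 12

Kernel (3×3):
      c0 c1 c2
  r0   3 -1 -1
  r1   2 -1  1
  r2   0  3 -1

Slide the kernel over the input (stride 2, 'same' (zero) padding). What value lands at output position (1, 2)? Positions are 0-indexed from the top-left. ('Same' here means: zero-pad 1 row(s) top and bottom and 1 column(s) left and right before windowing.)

The receptive field on the zero-padded input at this output position is [11 8 2 / 8 10 3 / 6 12 7]. Elementwise product with the kernel and sum: 11·3 + 8·-1 + 2·-1 + 8·2 + 10·-1 + 3·1 + 12·3 + 7·-1.

61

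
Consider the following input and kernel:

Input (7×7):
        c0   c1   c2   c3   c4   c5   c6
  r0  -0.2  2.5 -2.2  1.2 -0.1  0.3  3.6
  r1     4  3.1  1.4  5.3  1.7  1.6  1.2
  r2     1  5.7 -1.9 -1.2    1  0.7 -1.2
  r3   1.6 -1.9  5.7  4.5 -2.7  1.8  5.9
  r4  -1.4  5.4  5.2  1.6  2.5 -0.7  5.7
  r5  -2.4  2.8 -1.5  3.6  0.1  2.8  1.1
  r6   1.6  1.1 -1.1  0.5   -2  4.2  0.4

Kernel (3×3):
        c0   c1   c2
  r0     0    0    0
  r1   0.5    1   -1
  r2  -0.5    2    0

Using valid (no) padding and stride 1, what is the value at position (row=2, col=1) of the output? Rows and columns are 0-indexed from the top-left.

7.95

The receptive field on the input at this output position is [5.7 -1.9 -1.2 / -1.9 5.7 4.5 / 5.4 5.2 1.6]. Elementwise product with the kernel and sum: -1.9·0.5 + 5.7·1 + 4.5·-1 + 5.4·-0.5 + 5.2·2.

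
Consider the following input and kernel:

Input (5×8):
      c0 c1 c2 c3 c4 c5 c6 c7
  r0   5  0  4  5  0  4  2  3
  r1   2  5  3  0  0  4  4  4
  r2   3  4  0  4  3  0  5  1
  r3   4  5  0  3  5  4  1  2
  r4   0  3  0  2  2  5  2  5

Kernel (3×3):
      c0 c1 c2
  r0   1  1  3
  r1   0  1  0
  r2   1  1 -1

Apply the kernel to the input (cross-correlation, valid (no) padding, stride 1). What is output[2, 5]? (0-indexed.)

The receptive field on the input at this output position is [0 5 1 / 4 1 2 / 5 2 5]. Elementwise product with the kernel and sum: 0·1 + 5·1 + 1·3 + 1·1 + 5·1 + 2·1 + 5·-1.

11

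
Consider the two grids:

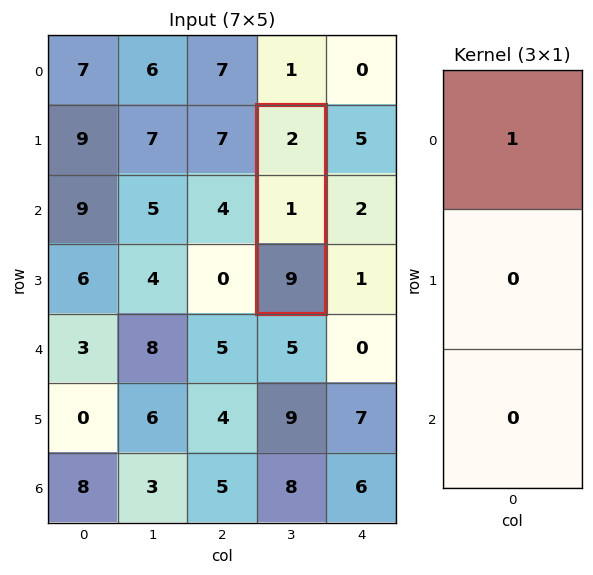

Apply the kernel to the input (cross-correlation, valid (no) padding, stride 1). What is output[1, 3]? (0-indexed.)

2

The receptive field on the input at this output position is [2 / 1 / 9]. Elementwise product with the kernel and sum: 2·1.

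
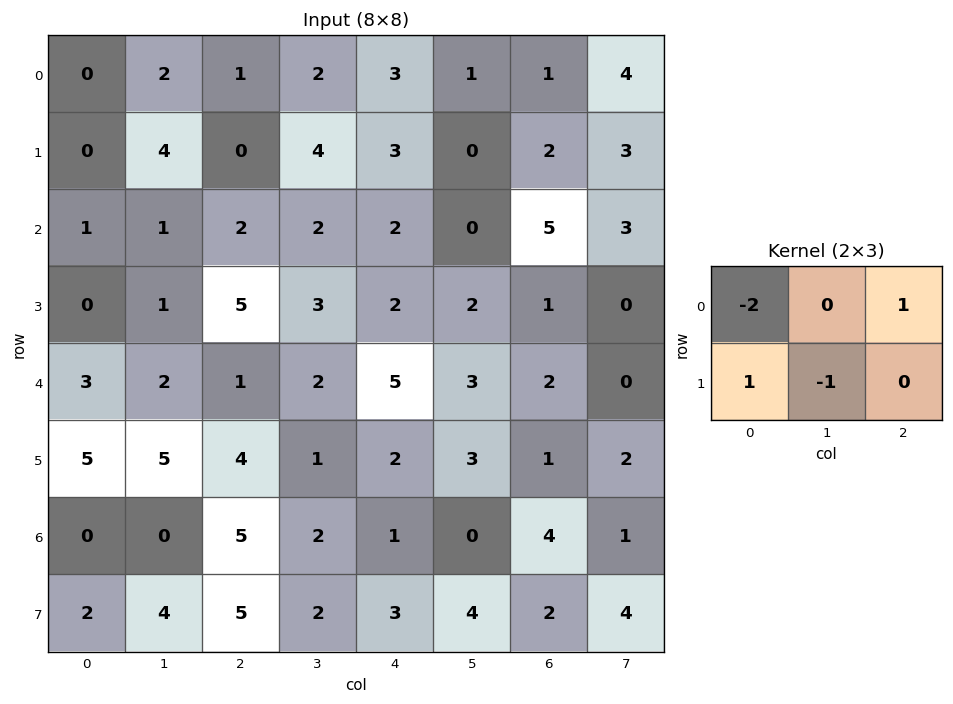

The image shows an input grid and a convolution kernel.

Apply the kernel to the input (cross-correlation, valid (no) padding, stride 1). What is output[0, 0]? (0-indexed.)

-3

The receptive field on the input at this output position is [0 2 1 / 0 4 0]. Elementwise product with the kernel and sum: 0·-2 + 1·1 + 0·1 + 4·-1.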